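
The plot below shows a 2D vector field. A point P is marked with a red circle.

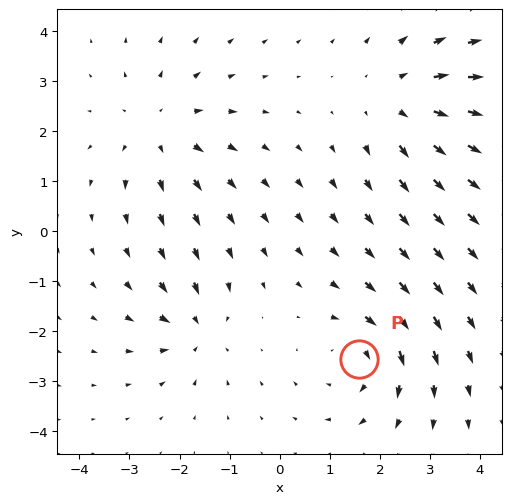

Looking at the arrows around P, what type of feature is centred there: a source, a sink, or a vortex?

vortex

At P (1.6, -2.6) the arrows circulate clockwise. Divergence ≈0, curl about -5 — near-zero divergence with nonzero curl is a vortex.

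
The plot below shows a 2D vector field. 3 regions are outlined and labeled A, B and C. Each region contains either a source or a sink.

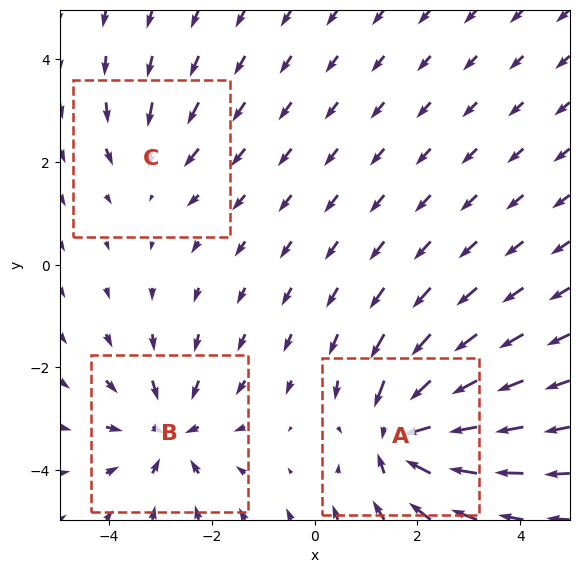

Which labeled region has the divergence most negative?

A

Divergence at each region's feature centre — A: about -5, B: about -4, C: about -2. Region A is most negative.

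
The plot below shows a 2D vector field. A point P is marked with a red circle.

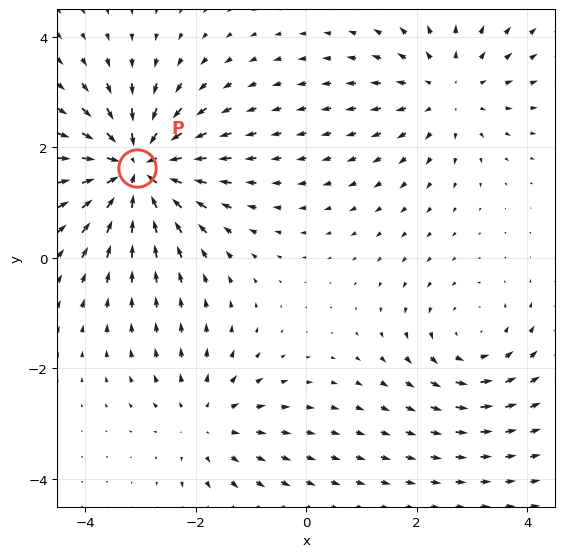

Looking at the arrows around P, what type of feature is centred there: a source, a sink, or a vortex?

sink

At P (-3.1, 1.6) the arrows converge inward. Divergence about -6, curl ≈0 — negative divergence with near-zero curl is a sink.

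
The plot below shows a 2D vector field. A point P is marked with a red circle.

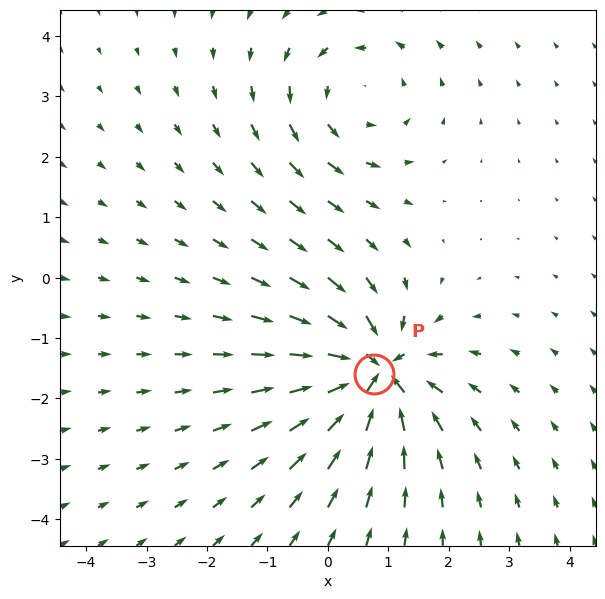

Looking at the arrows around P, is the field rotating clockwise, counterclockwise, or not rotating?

not rotating

Near P at (0.8, -1.6) the arrows show no circulation. The curl there is ≈0.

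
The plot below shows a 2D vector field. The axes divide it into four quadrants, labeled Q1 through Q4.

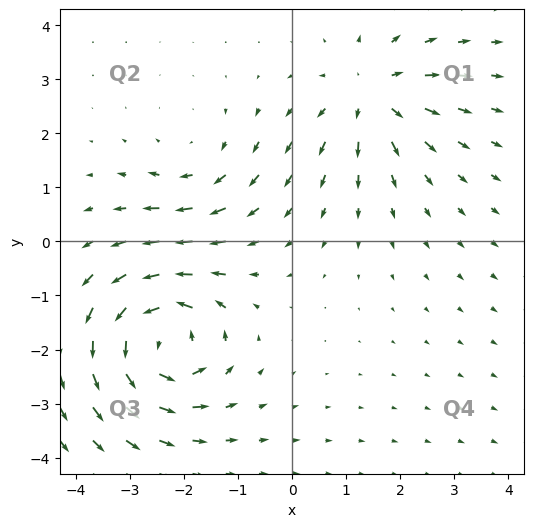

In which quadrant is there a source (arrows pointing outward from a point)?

Q1

The source sits at approximately (1.5, 2.7), which lies in quadrant Q1. The divergence there is about +4, positive as expected for a source.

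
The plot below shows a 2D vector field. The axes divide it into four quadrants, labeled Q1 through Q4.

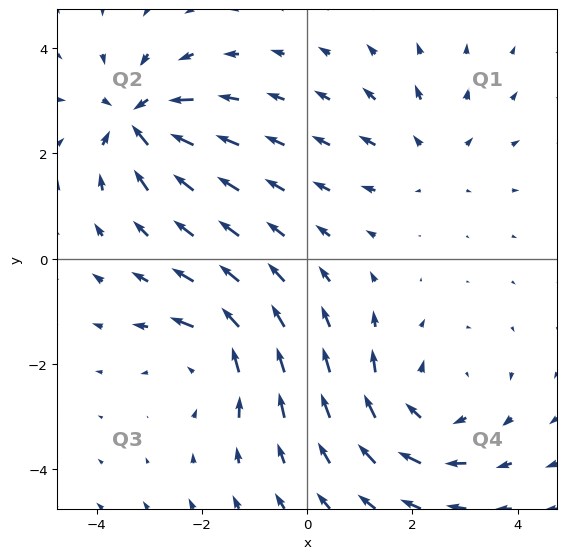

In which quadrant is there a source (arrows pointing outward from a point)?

The source sits at approximately (2.4, 2.0), which lies in quadrant Q1. The divergence there is about +3, positive as expected for a source.

Q1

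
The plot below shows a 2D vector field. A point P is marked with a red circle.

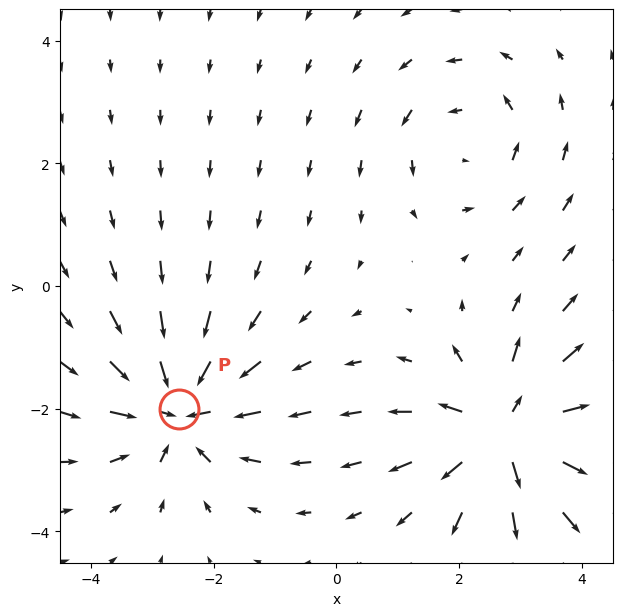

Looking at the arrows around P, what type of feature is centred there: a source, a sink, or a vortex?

sink

At P (-2.6, -2.0) the arrows converge inward. Divergence about -4, curl ≈0 — negative divergence with near-zero curl is a sink.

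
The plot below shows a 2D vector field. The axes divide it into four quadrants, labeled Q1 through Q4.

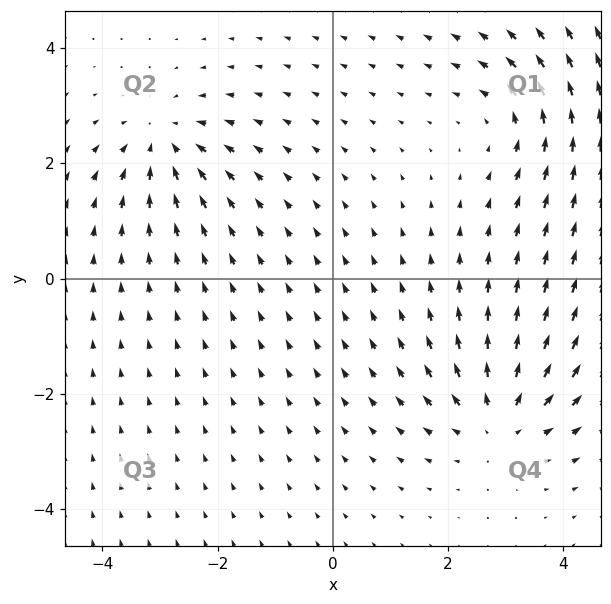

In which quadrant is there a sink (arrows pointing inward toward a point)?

Q2

The sink sits at approximately (-2.9, 2.4), which lies in quadrant Q2. The divergence there is about -3, negative as expected for a sink.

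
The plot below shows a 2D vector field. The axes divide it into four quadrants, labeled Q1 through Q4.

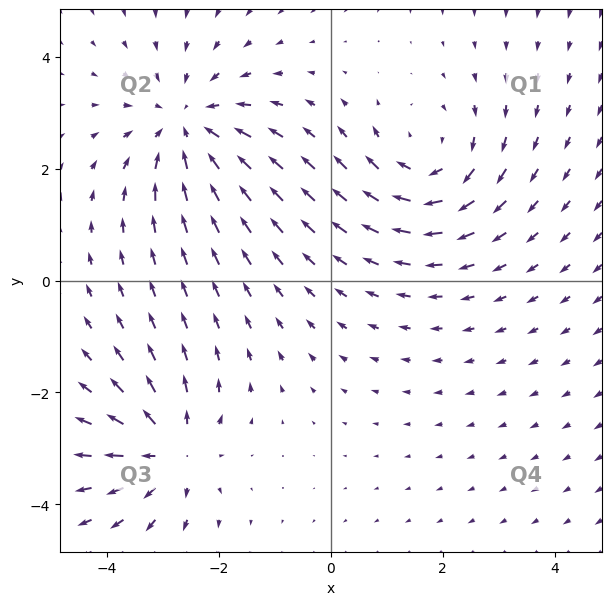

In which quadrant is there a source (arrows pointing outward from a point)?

Q3

The source sits at approximately (-2.9, -3.0), which lies in quadrant Q3. The divergence there is about +3, positive as expected for a source.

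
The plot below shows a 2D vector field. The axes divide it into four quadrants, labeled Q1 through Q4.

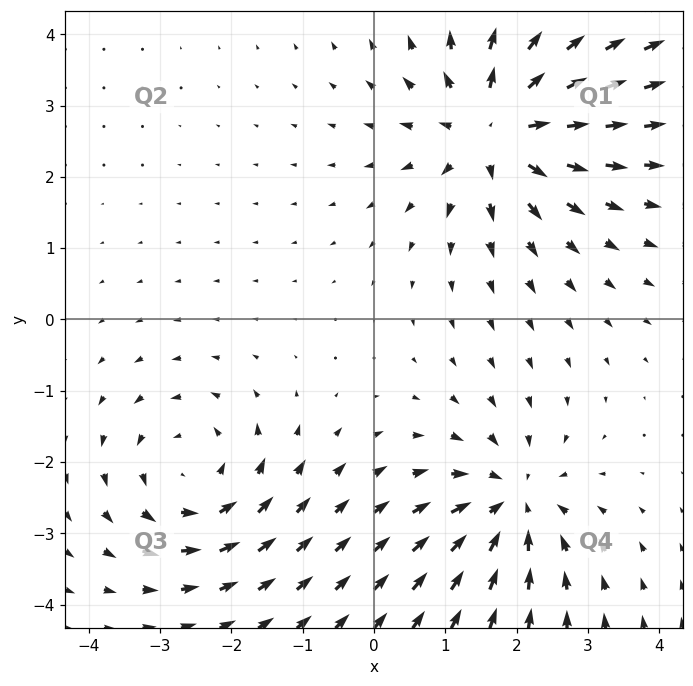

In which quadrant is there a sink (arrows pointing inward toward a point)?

The sink sits at approximately (1.9, -2.6), which lies in quadrant Q4. The divergence there is about -5, negative as expected for a sink.

Q4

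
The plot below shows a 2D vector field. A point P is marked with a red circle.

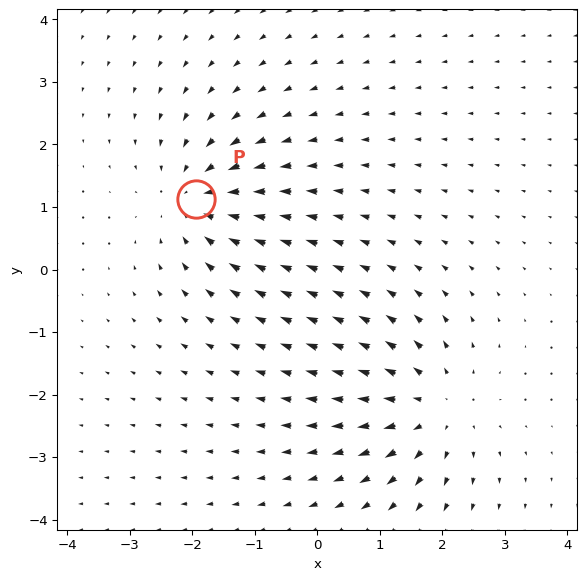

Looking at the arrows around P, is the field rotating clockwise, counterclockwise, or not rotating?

not rotating

Near P at (-1.9, 1.1) the arrows show no circulation. The curl there is ≈0.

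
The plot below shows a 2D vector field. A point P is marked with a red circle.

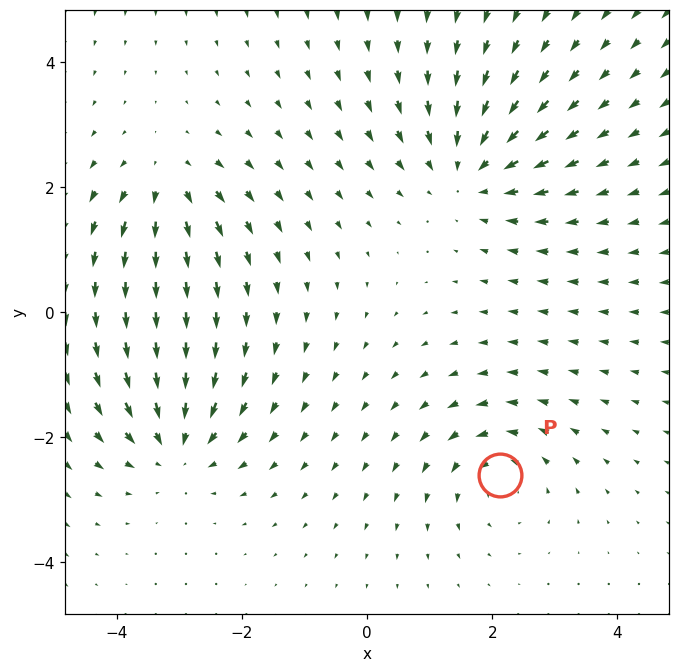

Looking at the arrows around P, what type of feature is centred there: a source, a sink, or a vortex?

vortex

At P (2.1, -2.6) the arrows circulate counterclockwise. Divergence ≈0, curl about +4 — near-zero divergence with nonzero curl is a vortex.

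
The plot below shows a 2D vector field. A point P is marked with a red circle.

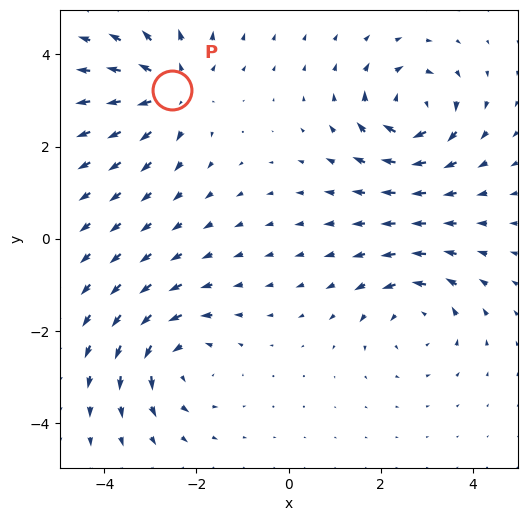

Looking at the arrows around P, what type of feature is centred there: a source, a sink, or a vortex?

source

At P (-2.5, 3.2) the arrows spread outward. Divergence about +5, curl ≈0 — positive divergence with near-zero curl is a source.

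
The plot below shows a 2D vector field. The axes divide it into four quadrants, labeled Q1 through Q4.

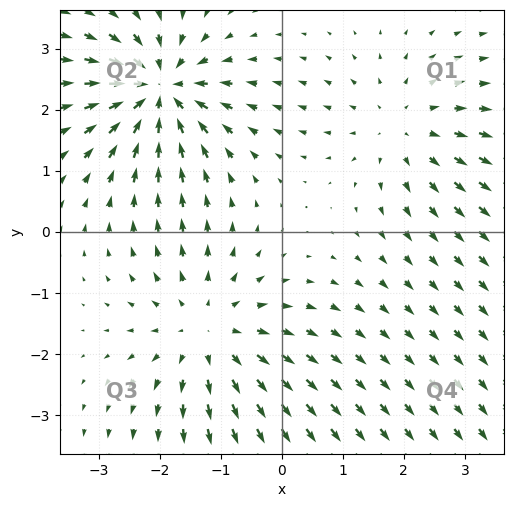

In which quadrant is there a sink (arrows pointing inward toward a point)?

The sink sits at approximately (-2.0, 2.3), which lies in quadrant Q2. The divergence there is about -6, negative as expected for a sink.

Q2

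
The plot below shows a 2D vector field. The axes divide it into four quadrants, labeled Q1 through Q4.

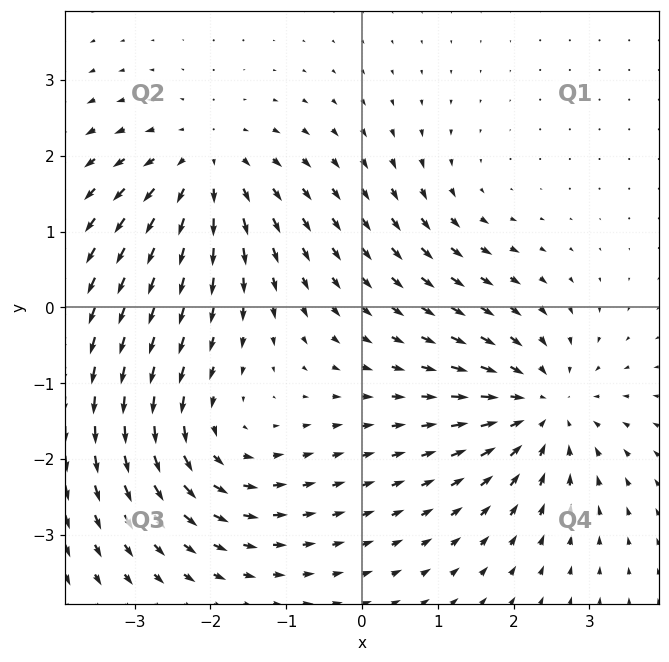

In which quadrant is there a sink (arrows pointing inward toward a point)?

Q4

The sink sits at approximately (2.4, -1.3), which lies in quadrant Q4. The divergence there is about -5, negative as expected for a sink.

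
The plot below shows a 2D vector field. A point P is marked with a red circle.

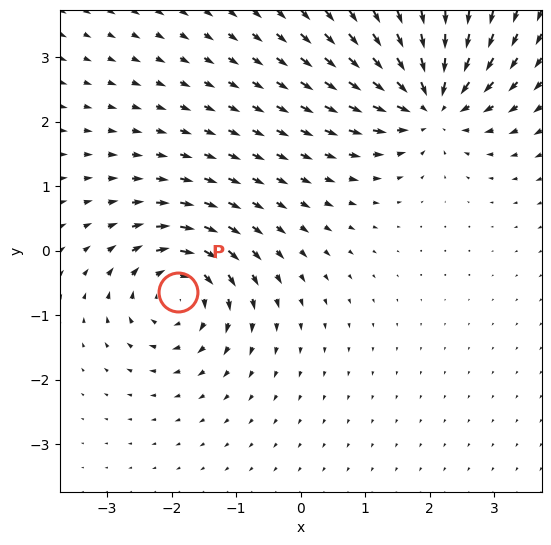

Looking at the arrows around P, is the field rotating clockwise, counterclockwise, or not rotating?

Near P at (-1.9, -0.6) the arrows circulate clockwise. The curl (z-component) there is about -6; negative curl means clockwise rotation.

clockwise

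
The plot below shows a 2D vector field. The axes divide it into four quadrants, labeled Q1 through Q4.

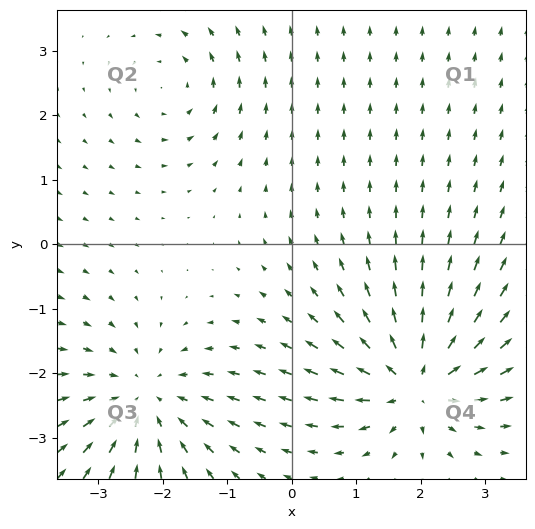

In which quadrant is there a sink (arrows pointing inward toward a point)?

The sink sits at approximately (-2.3, -2.4), which lies in quadrant Q3. The divergence there is about -4, negative as expected for a sink.

Q3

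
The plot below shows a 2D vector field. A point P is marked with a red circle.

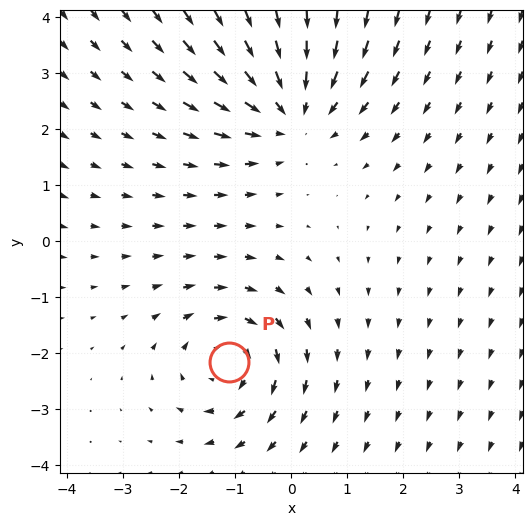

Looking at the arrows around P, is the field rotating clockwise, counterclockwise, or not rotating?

Near P at (-1.1, -2.2) the arrows circulate clockwise. The curl (z-component) there is about -3; negative curl means clockwise rotation.

clockwise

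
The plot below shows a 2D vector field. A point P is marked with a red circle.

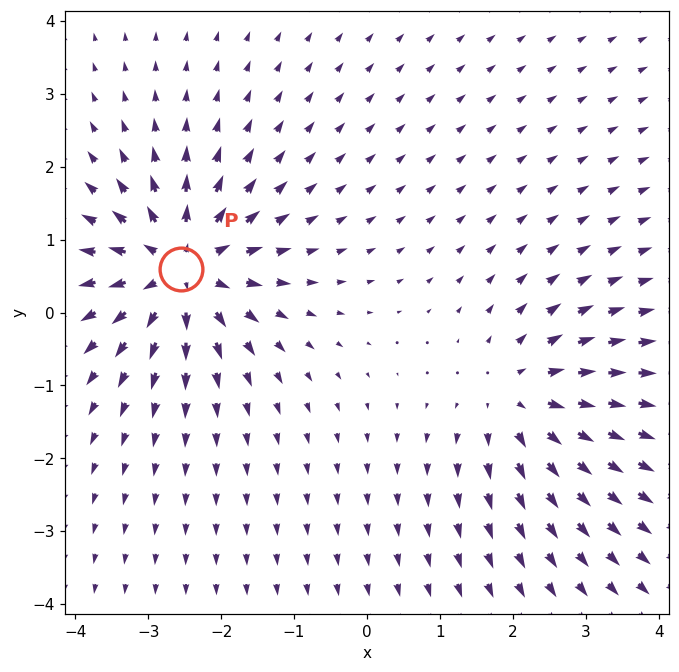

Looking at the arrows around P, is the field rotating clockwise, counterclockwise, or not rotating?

Near P at (-2.5, 0.6) the arrows show no circulation. The curl there is ≈0.

not rotating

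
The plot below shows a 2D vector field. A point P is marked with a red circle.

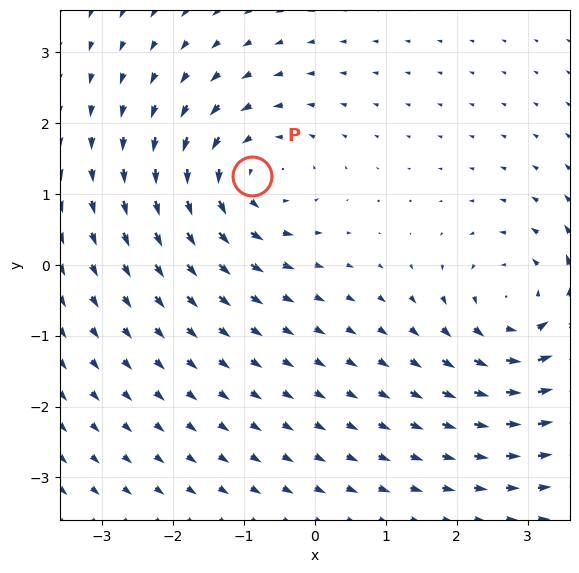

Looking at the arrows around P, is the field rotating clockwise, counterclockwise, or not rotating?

Near P at (-0.9, 1.2) the arrows circulate counterclockwise. The curl (z-component) there is about +5; positive curl means counterclockwise rotation.

counterclockwise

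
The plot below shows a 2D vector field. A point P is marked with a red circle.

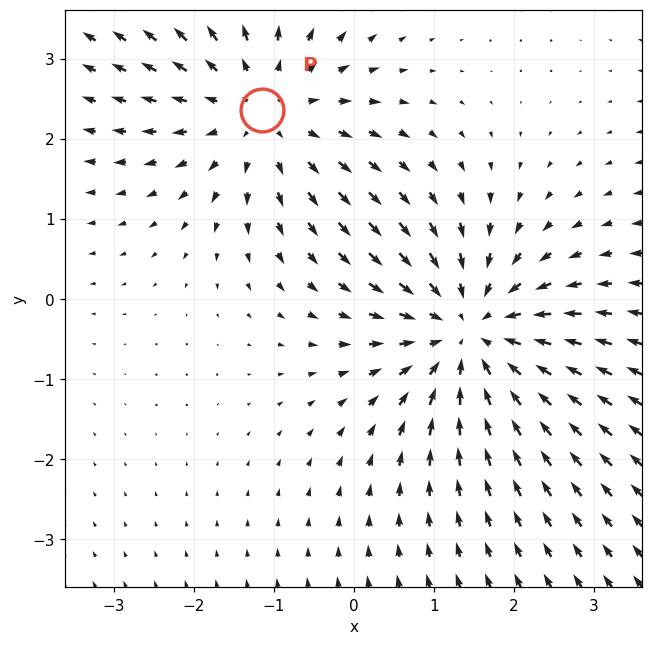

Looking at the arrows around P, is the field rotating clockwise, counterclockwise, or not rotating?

Near P at (-1.1, 2.4) the arrows show no circulation. The curl there is ≈0.

not rotating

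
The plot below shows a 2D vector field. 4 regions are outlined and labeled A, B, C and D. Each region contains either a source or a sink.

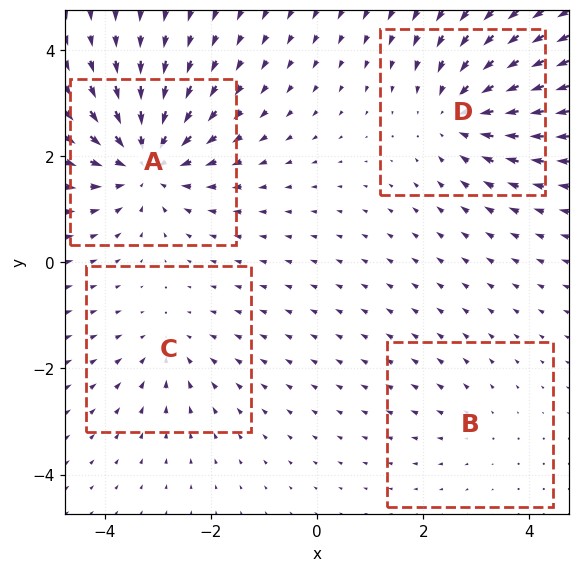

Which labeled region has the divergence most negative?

A

Divergence at each region's feature centre — A: about -6, B: about +2, C: about -3, D: about -5. Region A is most negative.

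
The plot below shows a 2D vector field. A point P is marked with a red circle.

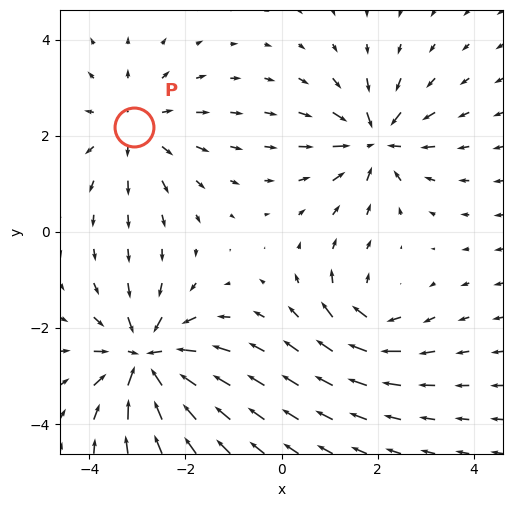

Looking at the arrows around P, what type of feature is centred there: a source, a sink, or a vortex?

At P (-3.1, 2.2) the arrows spread outward. Divergence about +3, curl ≈0 — positive divergence with near-zero curl is a source.

source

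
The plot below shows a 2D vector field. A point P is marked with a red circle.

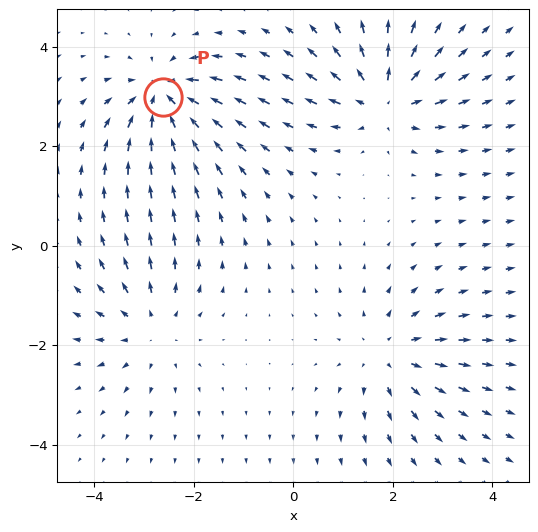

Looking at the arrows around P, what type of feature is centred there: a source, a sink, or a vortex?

sink

At P (-2.6, 3.0) the arrows converge inward. Divergence about -7, curl ≈0 — negative divergence with near-zero curl is a sink.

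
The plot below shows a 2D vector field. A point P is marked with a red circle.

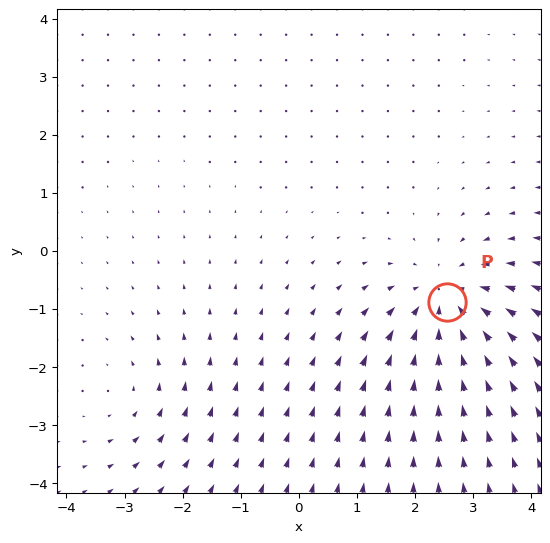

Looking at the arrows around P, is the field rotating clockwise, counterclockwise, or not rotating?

not rotating

Near P at (2.5, -0.9) the arrows show no circulation. The curl there is ≈0.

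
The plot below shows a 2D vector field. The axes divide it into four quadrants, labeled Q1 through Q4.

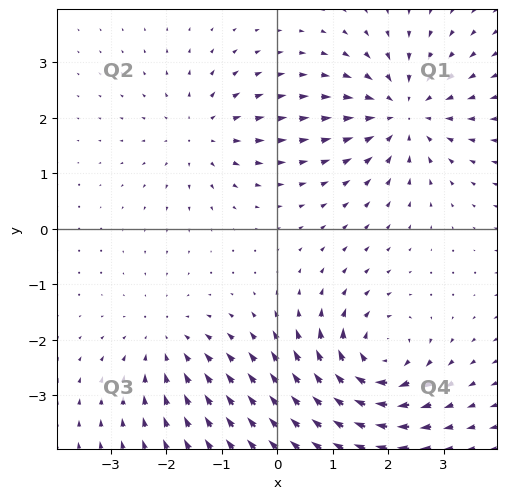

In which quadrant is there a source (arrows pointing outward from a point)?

Q2

The source sits at approximately (-1.4, 1.7), which lies in quadrant Q2. The divergence there is about +3, positive as expected for a source.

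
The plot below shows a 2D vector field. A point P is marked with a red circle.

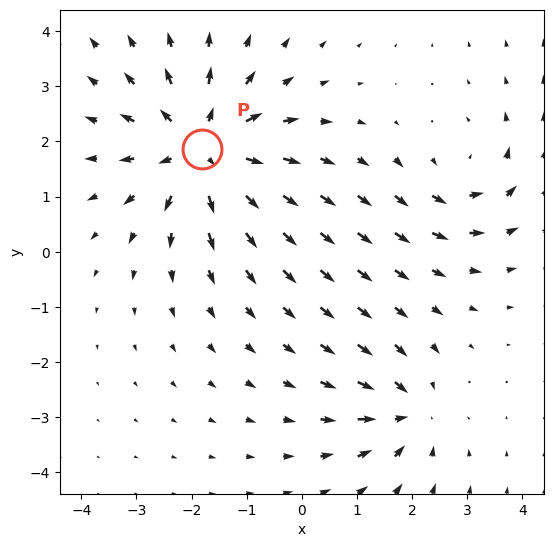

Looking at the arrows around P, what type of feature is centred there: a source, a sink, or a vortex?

At P (-1.8, 1.9) the arrows spread outward. Divergence about +5, curl ≈0 — positive divergence with near-zero curl is a source.

source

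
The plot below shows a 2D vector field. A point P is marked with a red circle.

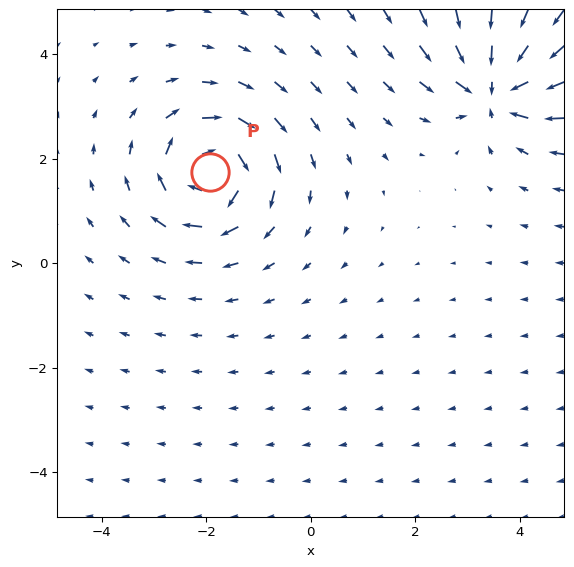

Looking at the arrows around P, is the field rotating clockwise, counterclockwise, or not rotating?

clockwise

Near P at (-1.9, 1.7) the arrows circulate clockwise. The curl (z-component) there is about -7; negative curl means clockwise rotation.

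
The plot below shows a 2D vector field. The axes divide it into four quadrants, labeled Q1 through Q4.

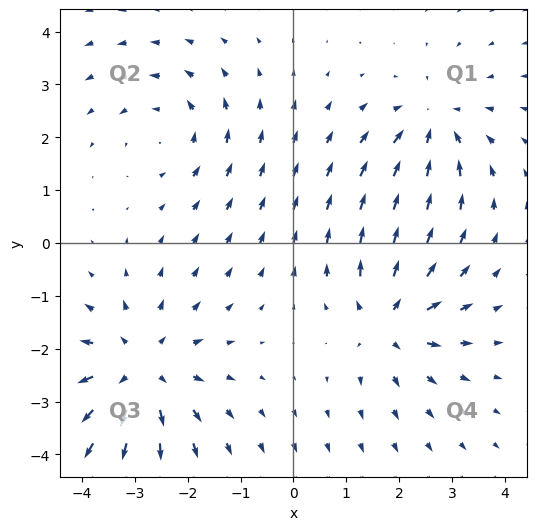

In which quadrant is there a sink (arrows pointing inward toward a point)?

The sink sits at approximately (2.7, 2.2), which lies in quadrant Q1. The divergence there is about -4, negative as expected for a sink.

Q1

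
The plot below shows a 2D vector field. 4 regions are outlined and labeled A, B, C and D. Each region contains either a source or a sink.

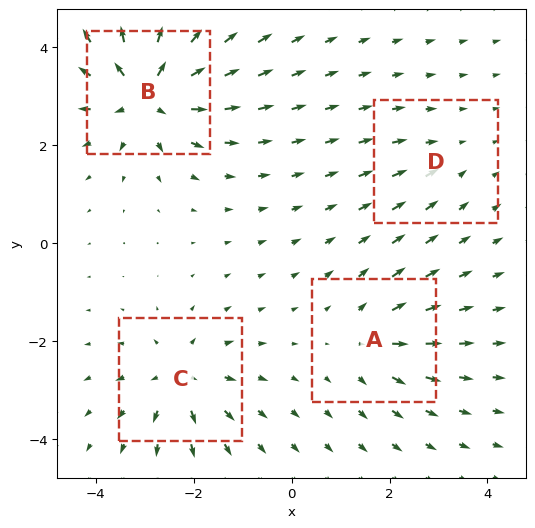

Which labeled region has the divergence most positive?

B

Divergence at each region's feature centre — A: about +4, B: about +8, C: about +5, D: about -2. Region B is most positive.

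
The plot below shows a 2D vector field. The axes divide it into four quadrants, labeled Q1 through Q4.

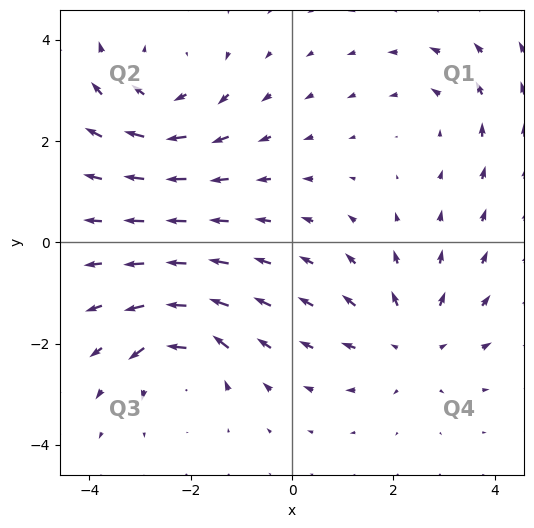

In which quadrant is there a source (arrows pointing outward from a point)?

The source sits at approximately (2.3, -2.0), which lies in quadrant Q4. The divergence there is about +4, positive as expected for a source.

Q4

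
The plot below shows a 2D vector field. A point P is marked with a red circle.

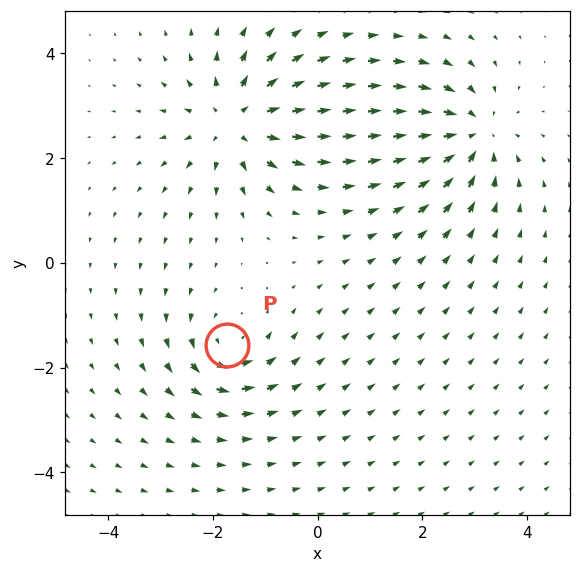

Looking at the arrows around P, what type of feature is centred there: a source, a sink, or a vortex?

vortex

At P (-1.7, -1.6) the arrows circulate counterclockwise. Divergence ≈0, curl about +5 — near-zero divergence with nonzero curl is a vortex.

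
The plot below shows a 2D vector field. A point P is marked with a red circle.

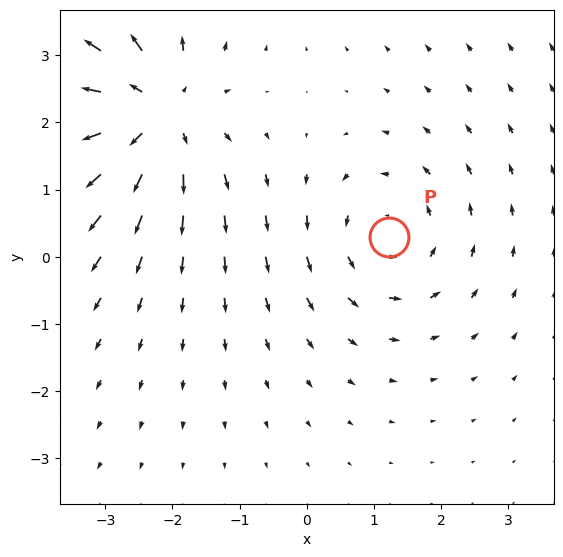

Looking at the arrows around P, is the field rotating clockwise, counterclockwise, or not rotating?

counterclockwise

Near P at (1.2, 0.3) the arrows circulate counterclockwise. The curl (z-component) there is about +3; positive curl means counterclockwise rotation.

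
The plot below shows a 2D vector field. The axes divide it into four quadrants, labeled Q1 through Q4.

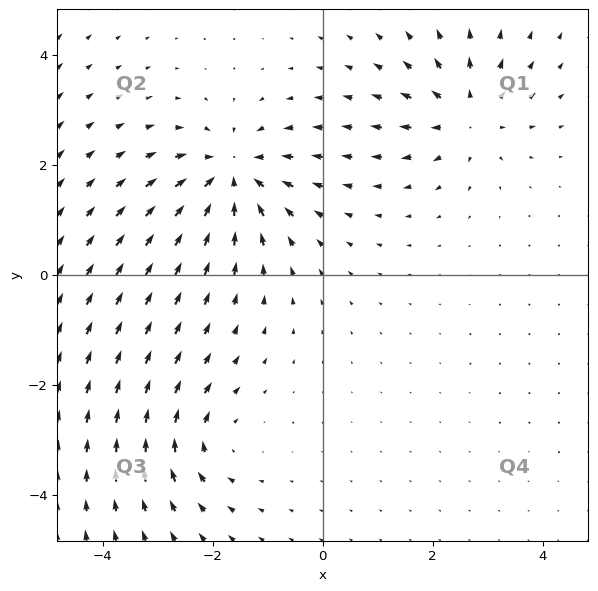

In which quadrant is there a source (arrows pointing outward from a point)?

Q1

The source sits at approximately (2.6, 2.9), which lies in quadrant Q1. The divergence there is about +4, positive as expected for a source.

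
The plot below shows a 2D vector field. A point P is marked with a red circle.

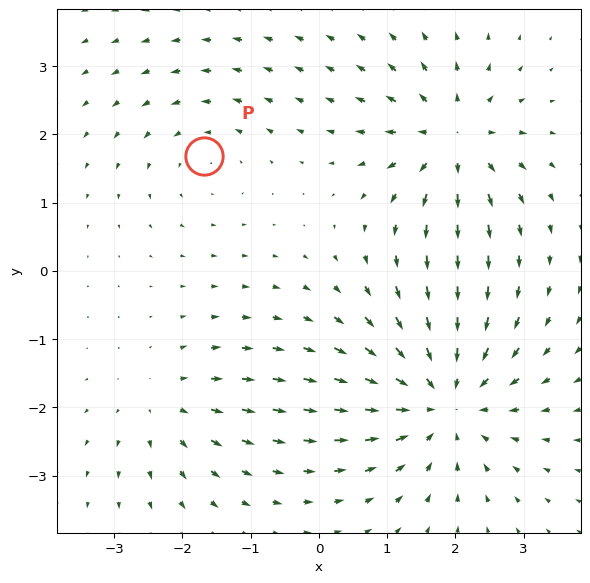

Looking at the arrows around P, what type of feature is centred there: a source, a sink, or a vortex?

vortex

At P (-1.7, 1.7) the arrows circulate counterclockwise. Divergence ≈0, curl about +2 — near-zero divergence with nonzero curl is a vortex.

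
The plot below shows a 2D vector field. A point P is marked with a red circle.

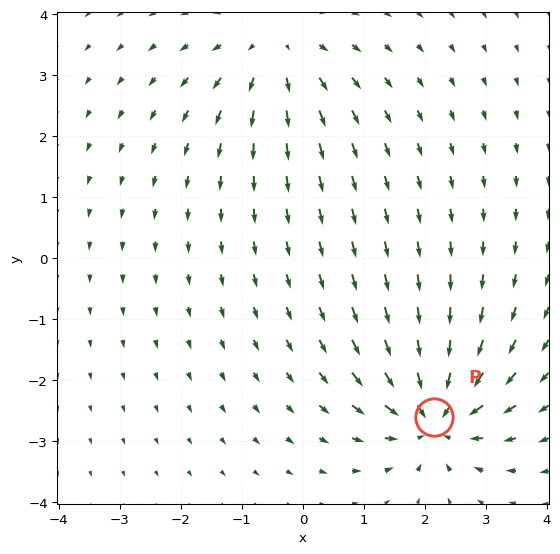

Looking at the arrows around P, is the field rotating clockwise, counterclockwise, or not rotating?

not rotating

Near P at (2.1, -2.6) the arrows show no circulation. The curl there is ≈0.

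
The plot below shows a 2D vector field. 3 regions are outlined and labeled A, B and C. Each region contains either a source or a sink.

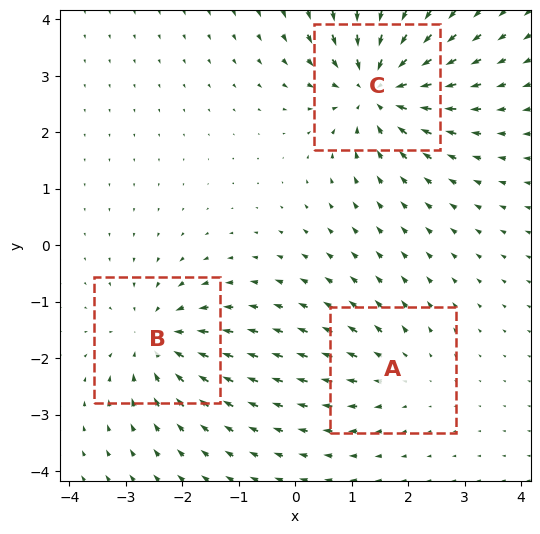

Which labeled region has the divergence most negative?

Divergence at each region's feature centre — A: about +2, B: about -4, C: about -5. Region C is most negative.

C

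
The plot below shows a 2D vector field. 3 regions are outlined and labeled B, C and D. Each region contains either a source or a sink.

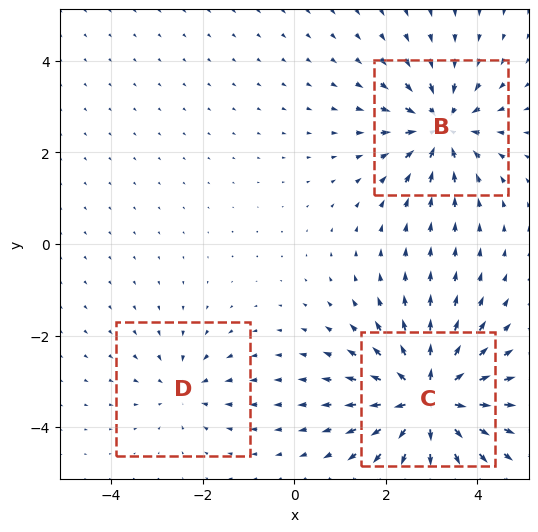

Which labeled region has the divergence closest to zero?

D

Divergence at each region's feature centre — B: about -4, C: about +6, D: about -2. Region D is closest to zero.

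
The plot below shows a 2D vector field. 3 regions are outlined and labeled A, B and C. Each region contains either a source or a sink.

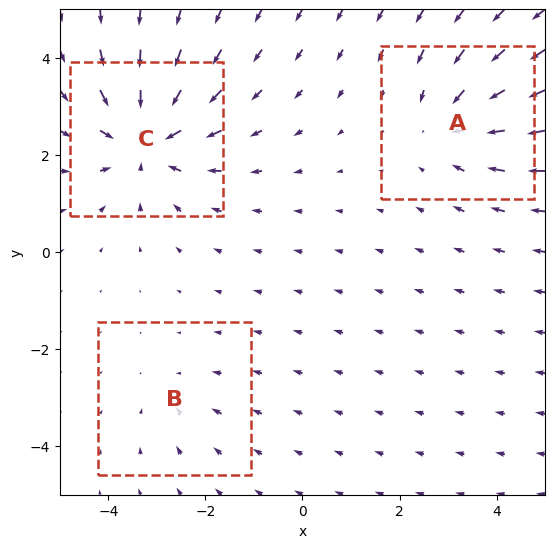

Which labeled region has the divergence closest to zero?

Divergence at each region's feature centre — A: about -3, B: about -2, C: about -5. Region B is closest to zero.

B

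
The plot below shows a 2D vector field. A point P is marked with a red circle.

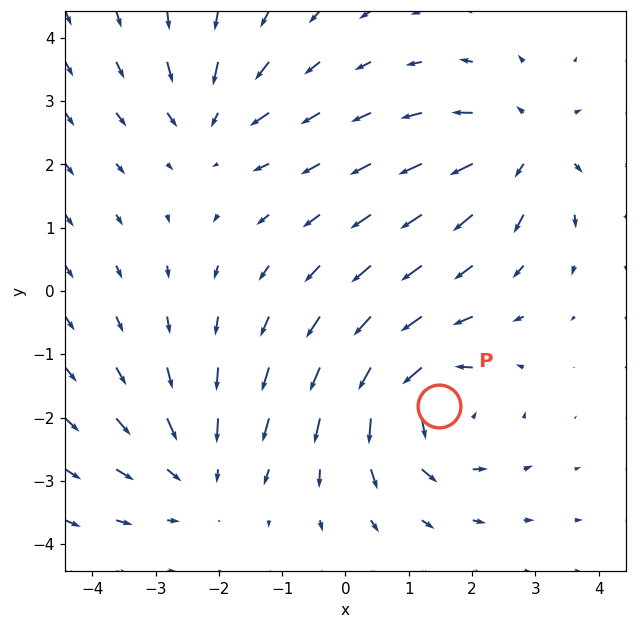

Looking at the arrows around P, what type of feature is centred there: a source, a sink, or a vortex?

vortex

At P (1.5, -1.8) the arrows circulate counterclockwise. Divergence ≈0, curl about +5 — near-zero divergence with nonzero curl is a vortex.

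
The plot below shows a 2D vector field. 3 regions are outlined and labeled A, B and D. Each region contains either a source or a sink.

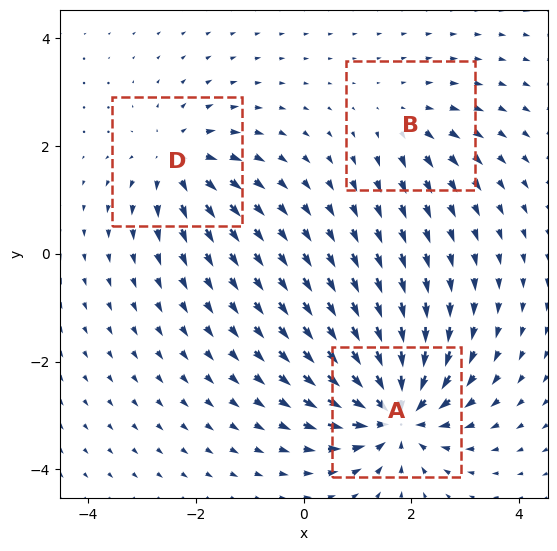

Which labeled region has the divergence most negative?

A

Divergence at each region's feature centre — A: about -7, B: about +2, D: about +4. Region A is most negative.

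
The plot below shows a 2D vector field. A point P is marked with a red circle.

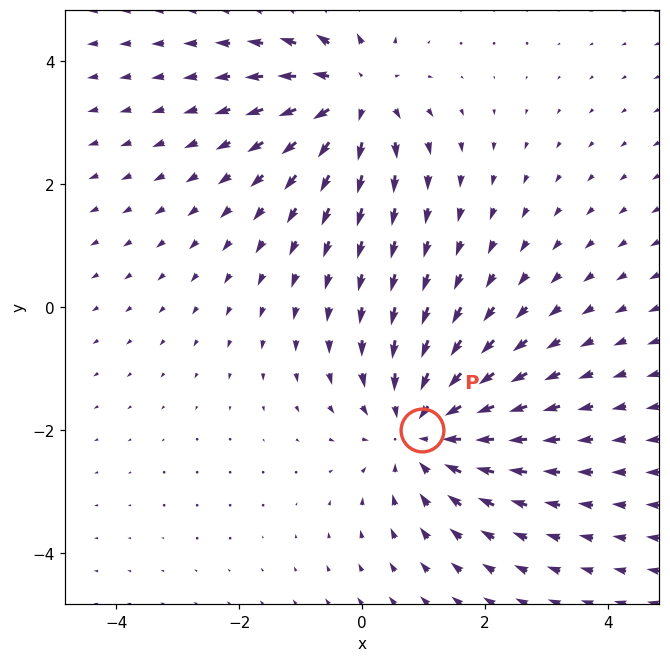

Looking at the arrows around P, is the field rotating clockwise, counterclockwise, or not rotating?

Near P at (1.0, -2.0) the arrows show no circulation. The curl there is ≈0.

not rotating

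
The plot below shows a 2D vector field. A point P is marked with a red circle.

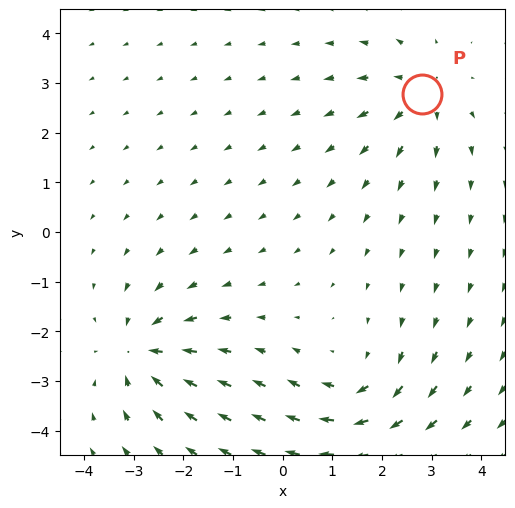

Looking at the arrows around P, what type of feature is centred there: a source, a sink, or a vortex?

At P (2.8, 2.8) the arrows spread outward. Divergence about +4, curl ≈0 — positive divergence with near-zero curl is a source.

source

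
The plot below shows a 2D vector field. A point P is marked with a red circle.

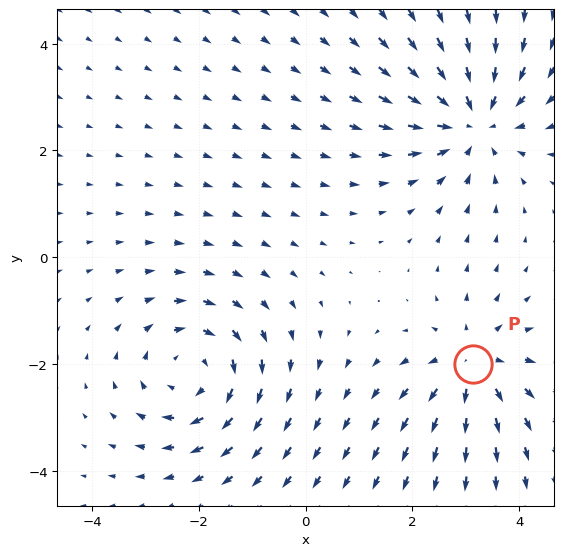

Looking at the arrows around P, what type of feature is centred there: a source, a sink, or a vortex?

At P (3.1, -2.0) the arrows spread outward. Divergence about +4, curl ≈0 — positive divergence with near-zero curl is a source.

source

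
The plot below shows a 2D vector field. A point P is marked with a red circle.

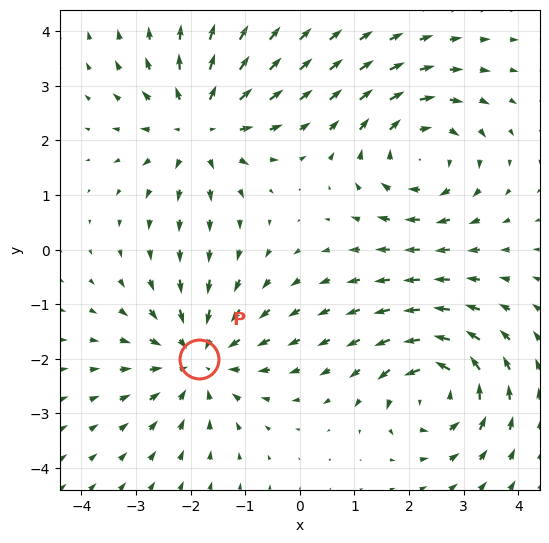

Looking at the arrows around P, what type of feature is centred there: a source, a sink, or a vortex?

sink

At P (-1.9, -2.0) the arrows converge inward. Divergence about -4, curl ≈0 — negative divergence with near-zero curl is a sink.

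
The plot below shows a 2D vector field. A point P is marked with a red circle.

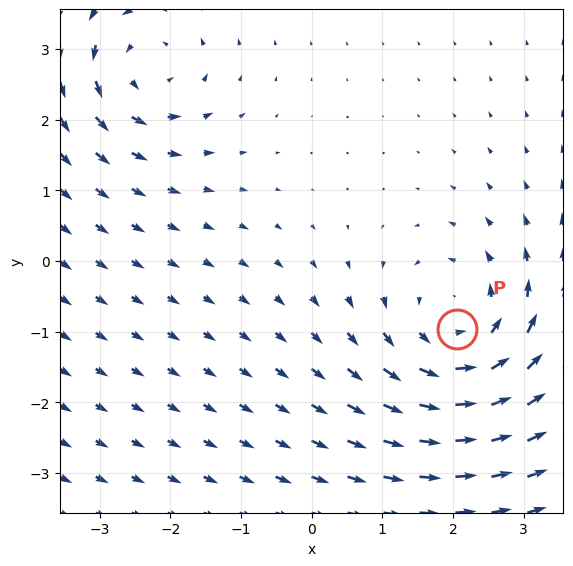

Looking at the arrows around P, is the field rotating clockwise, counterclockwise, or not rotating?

Near P at (2.1, -1.0) the arrows circulate counterclockwise. The curl (z-component) there is about +4; positive curl means counterclockwise rotation.

counterclockwise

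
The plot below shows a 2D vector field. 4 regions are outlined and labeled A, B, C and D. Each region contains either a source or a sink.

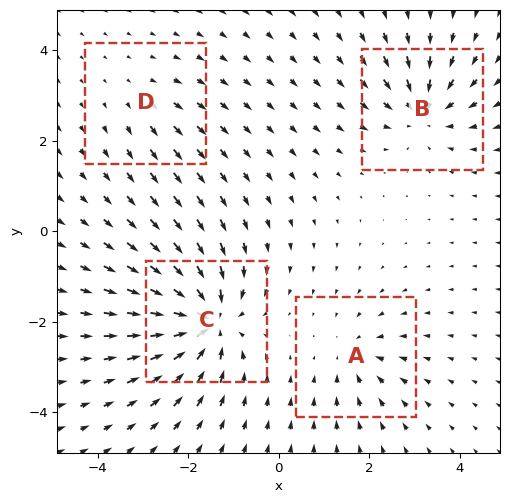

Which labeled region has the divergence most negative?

C

Divergence at each region's feature centre — A: about -4, B: about -5, C: about -8, D: about +2. Region C is most negative.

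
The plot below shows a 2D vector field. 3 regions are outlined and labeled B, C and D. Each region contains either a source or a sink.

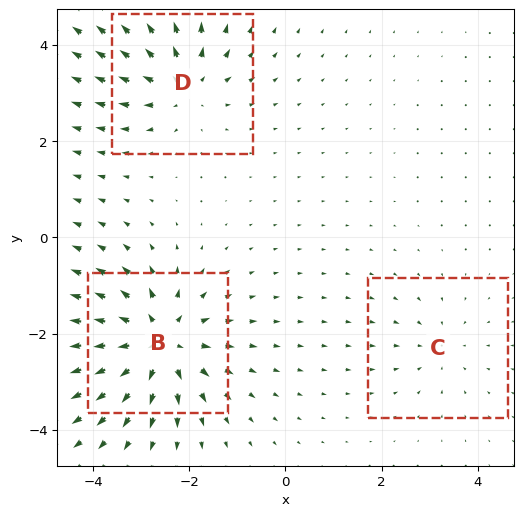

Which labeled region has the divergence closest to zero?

Divergence at each region's feature centre — B: about +5, C: about -2, D: about +4. Region C is closest to zero.

C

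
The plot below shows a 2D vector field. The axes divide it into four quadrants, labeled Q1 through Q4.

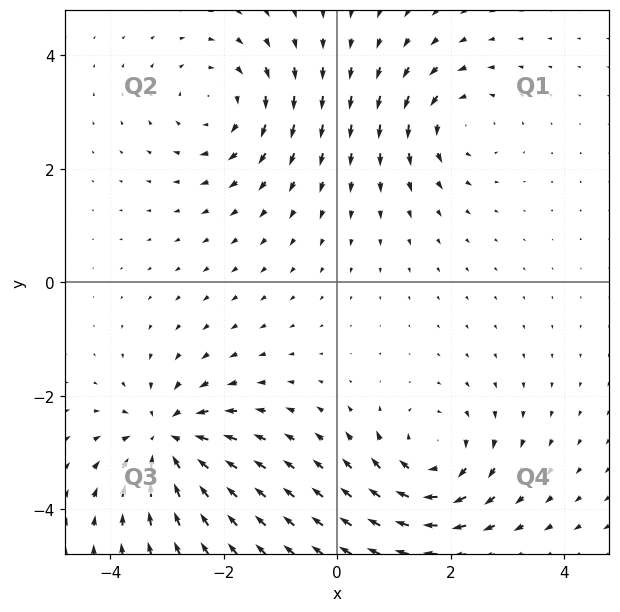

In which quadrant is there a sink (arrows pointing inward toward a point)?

The sink sits at approximately (-3.0, -2.8), which lies in quadrant Q3. The divergence there is about -6, negative as expected for a sink.

Q3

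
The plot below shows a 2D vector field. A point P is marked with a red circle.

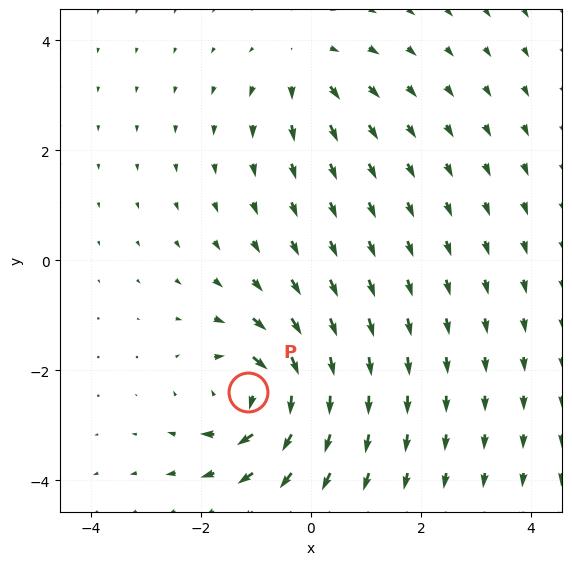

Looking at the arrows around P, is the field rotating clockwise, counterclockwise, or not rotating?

Near P at (-1.1, -2.4) the arrows circulate clockwise. The curl (z-component) there is about -7; negative curl means clockwise rotation.

clockwise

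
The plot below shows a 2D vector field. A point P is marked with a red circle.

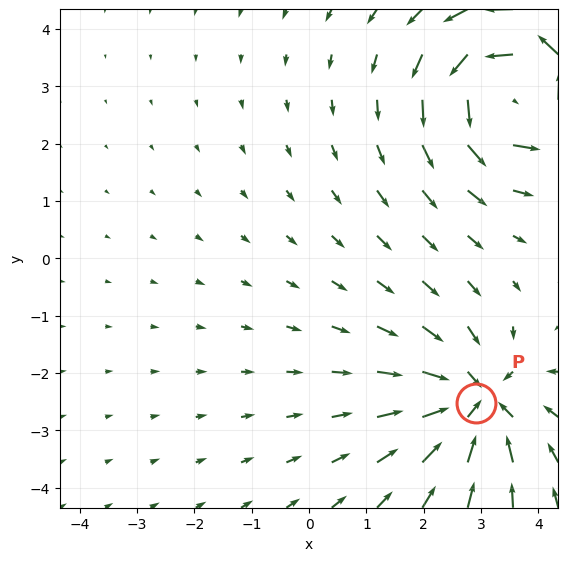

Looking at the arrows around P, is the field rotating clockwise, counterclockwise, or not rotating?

Near P at (2.9, -2.5) the arrows show no circulation. The curl there is ≈0.

not rotating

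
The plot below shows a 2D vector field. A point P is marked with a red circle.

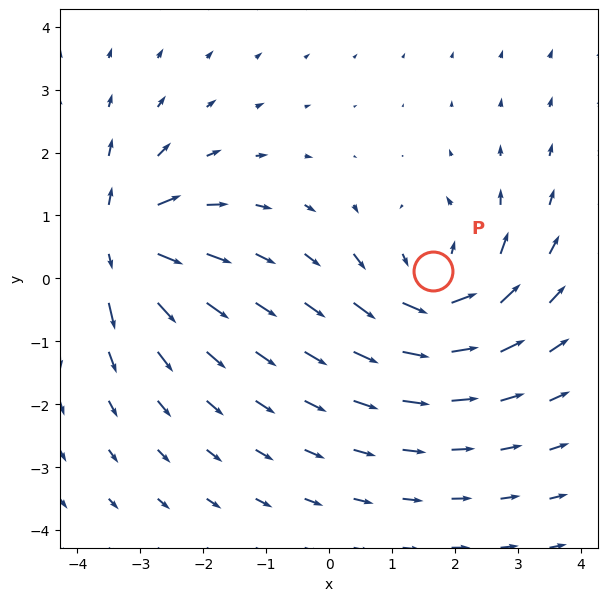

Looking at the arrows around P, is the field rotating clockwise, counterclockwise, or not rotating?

Near P at (1.7, 0.1) the arrows circulate counterclockwise. The curl (z-component) there is about +5; positive curl means counterclockwise rotation.

counterclockwise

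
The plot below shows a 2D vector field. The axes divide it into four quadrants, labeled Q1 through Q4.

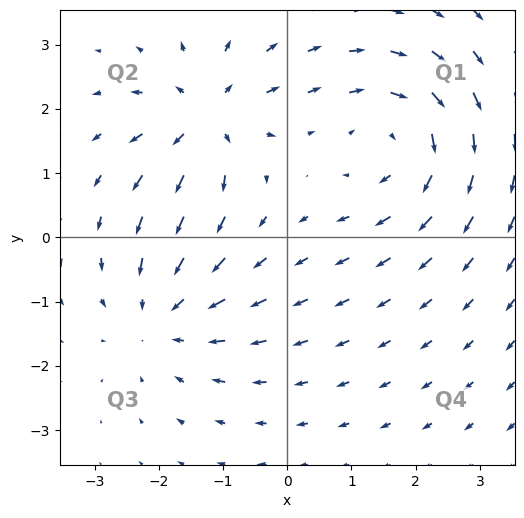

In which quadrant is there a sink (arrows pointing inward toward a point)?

Q3

The sink sits at approximately (-1.9, -1.2), which lies in quadrant Q3. The divergence there is about -4, negative as expected for a sink.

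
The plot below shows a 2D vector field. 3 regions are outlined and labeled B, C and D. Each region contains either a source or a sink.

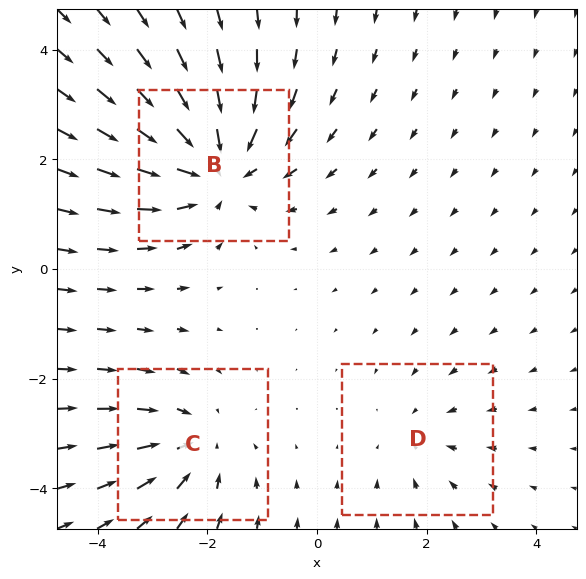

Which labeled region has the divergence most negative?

B

Divergence at each region's feature centre — B: about -5, C: about -3, D: about -2. Region B is most negative.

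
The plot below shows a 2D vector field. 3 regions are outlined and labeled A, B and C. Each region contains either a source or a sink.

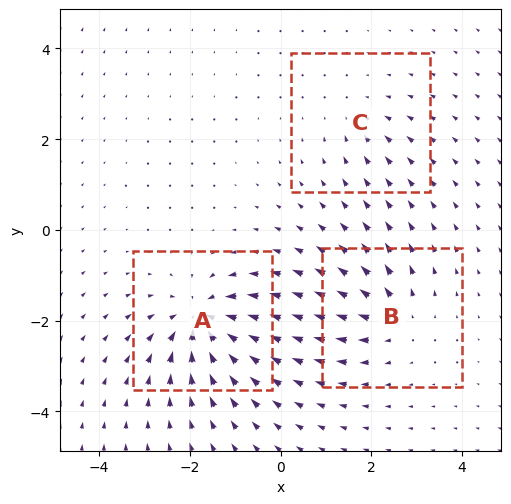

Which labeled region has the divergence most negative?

Divergence at each region's feature centre — A: about -6, B: about +4, C: about -2. Region A is most negative.

A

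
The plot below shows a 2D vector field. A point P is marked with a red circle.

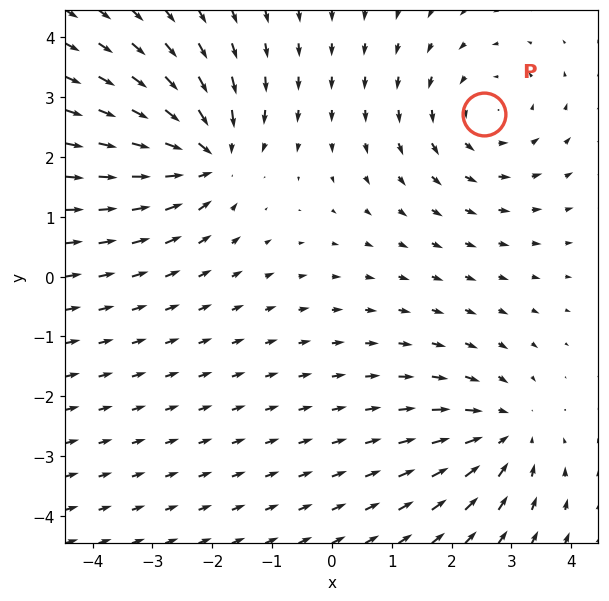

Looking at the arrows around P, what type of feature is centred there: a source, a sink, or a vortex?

At P (2.5, 2.7) the arrows circulate counterclockwise. Divergence ≈0, curl about +3 — near-zero divergence with nonzero curl is a vortex.

vortex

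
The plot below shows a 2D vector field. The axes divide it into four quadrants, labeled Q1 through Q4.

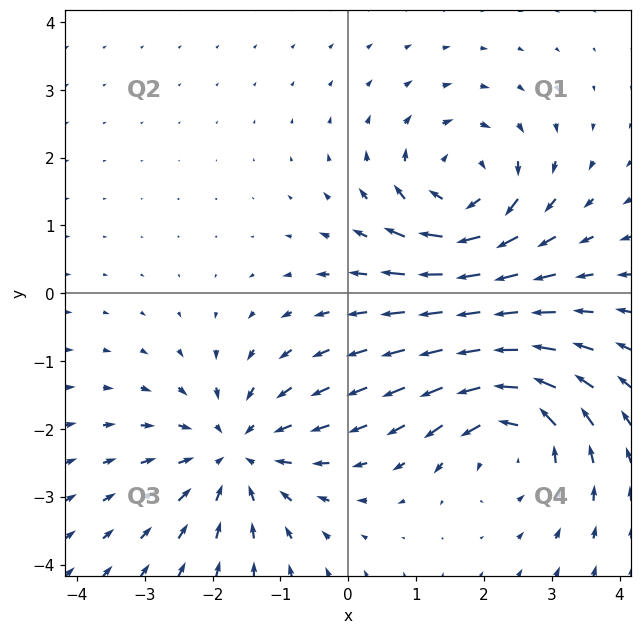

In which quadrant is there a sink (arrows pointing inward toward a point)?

The sink sits at approximately (-1.6, -2.4), which lies in quadrant Q3. The divergence there is about -3, negative as expected for a sink.

Q3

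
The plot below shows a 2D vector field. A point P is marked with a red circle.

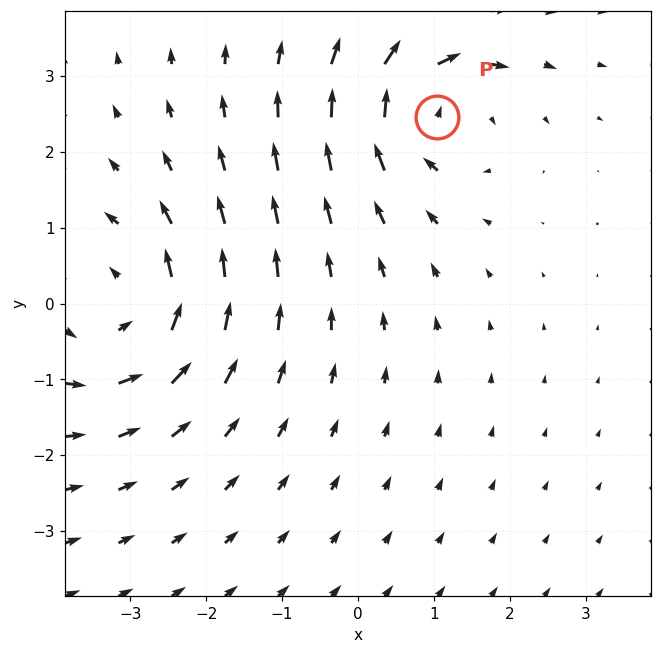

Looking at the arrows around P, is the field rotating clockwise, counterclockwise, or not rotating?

clockwise

Near P at (1.0, 2.5) the arrows circulate clockwise. The curl (z-component) there is about -5; negative curl means clockwise rotation.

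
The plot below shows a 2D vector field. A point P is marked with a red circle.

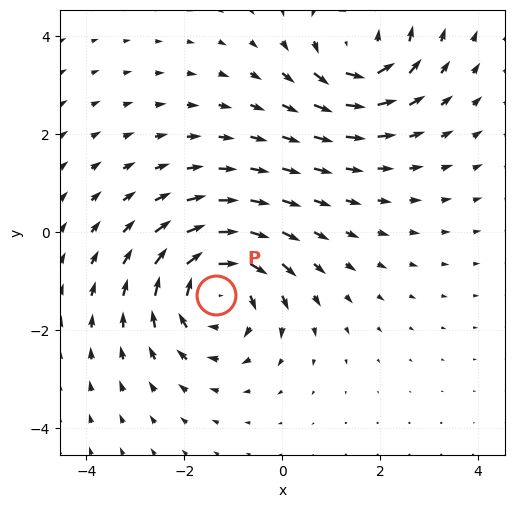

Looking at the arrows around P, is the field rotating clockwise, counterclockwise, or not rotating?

clockwise

Near P at (-1.4, -1.3) the arrows circulate clockwise. The curl (z-component) there is about -4; negative curl means clockwise rotation.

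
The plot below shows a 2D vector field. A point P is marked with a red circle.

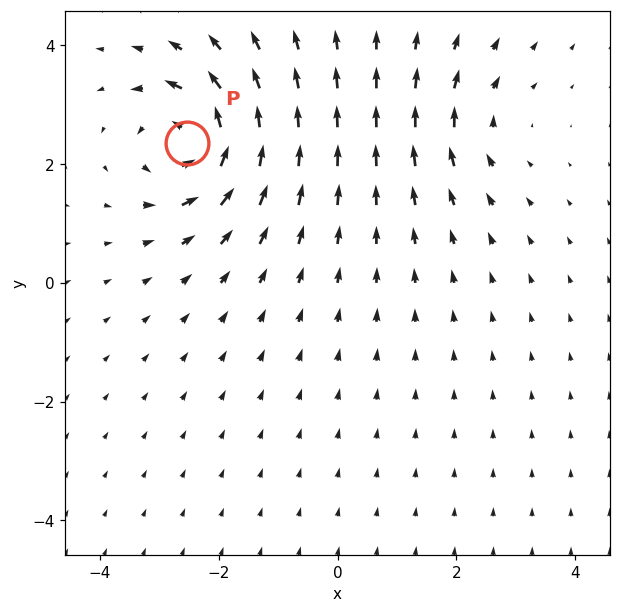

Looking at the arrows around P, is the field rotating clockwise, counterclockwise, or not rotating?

counterclockwise

Near P at (-2.5, 2.4) the arrows circulate counterclockwise. The curl (z-component) there is about +6; positive curl means counterclockwise rotation.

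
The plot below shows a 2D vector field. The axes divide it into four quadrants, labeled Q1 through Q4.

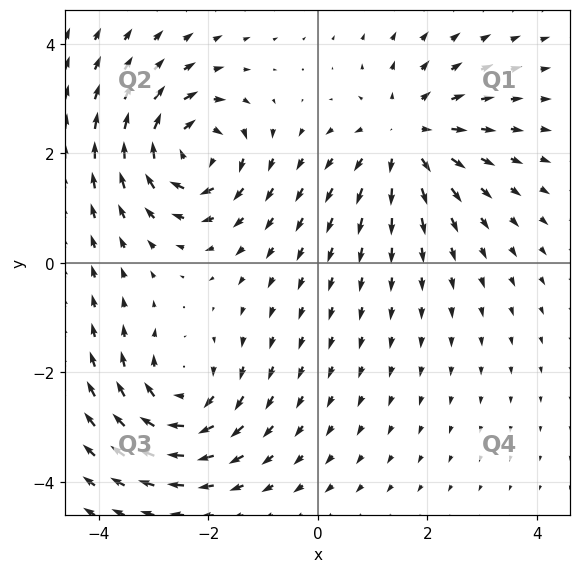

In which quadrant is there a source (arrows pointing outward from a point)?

Q1

The source sits at approximately (1.6, 2.3), which lies in quadrant Q1. The divergence there is about +3, positive as expected for a source.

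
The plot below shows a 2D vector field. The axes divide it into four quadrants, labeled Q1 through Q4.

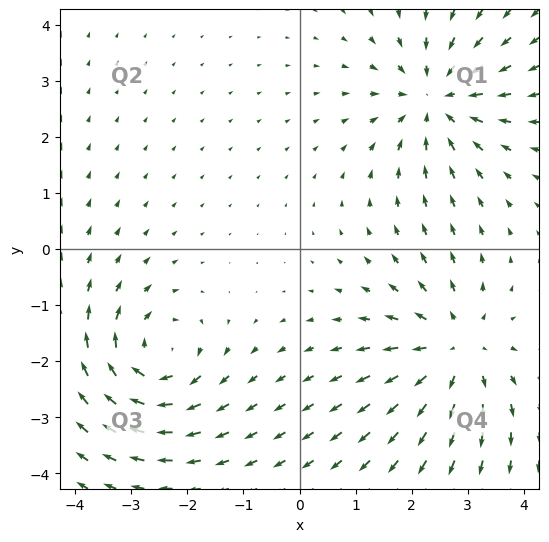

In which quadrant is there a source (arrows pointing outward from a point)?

Q4

The source sits at approximately (2.8, -1.8), which lies in quadrant Q4. The divergence there is about +3, positive as expected for a source.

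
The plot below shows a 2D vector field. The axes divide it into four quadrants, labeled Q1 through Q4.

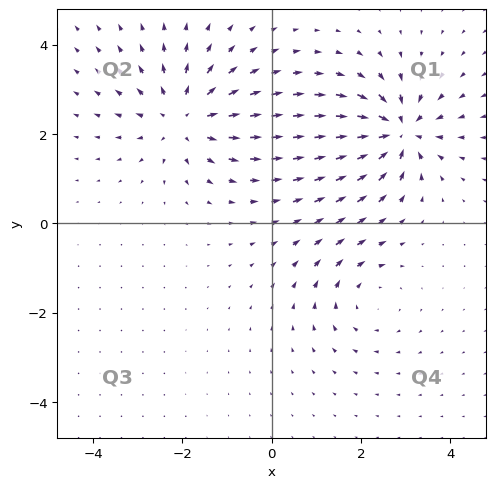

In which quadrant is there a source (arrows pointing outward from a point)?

Q2

The source sits at approximately (-2.0, 2.4), which lies in quadrant Q2. The divergence there is about +5, positive as expected for a source.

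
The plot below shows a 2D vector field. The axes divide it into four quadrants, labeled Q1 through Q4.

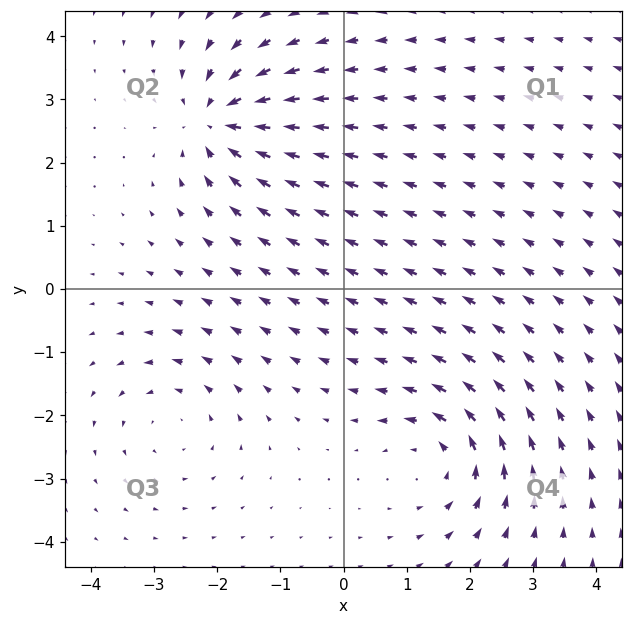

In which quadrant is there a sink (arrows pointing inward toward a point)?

Q2

The sink sits at approximately (-2.0, 2.7), which lies in quadrant Q2. The divergence there is about -7, negative as expected for a sink.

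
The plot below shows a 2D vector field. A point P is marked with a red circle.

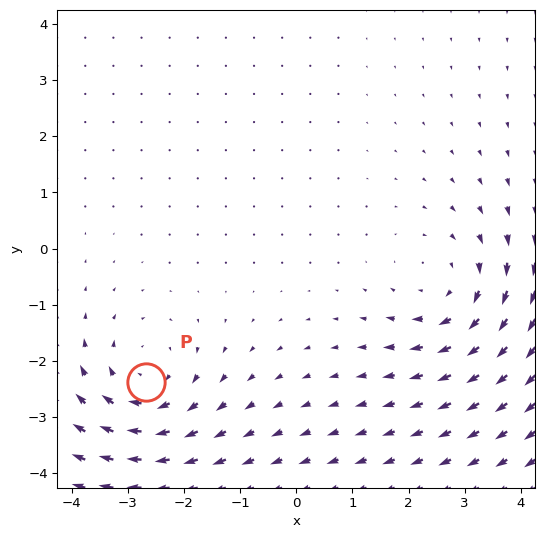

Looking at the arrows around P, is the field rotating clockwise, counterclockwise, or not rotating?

Near P at (-2.7, -2.4) the arrows circulate clockwise. The curl (z-component) there is about -3; negative curl means clockwise rotation.

clockwise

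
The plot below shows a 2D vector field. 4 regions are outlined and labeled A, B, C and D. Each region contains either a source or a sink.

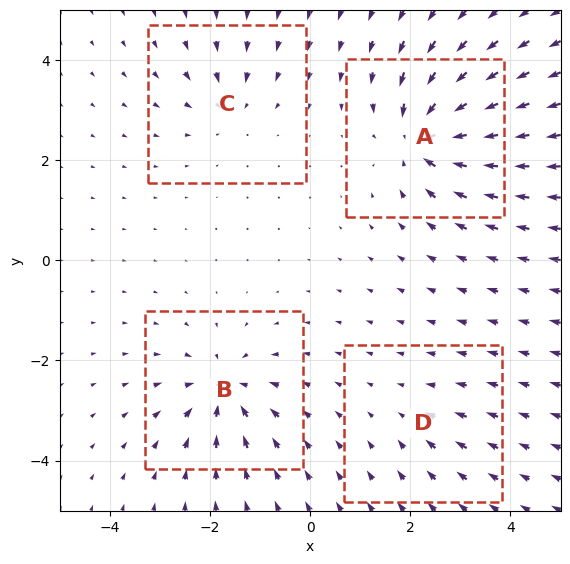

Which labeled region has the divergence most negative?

Divergence at each region's feature centre — A: about -8, B: about -6, C: about -4, D: about -2. Region A is most negative.

A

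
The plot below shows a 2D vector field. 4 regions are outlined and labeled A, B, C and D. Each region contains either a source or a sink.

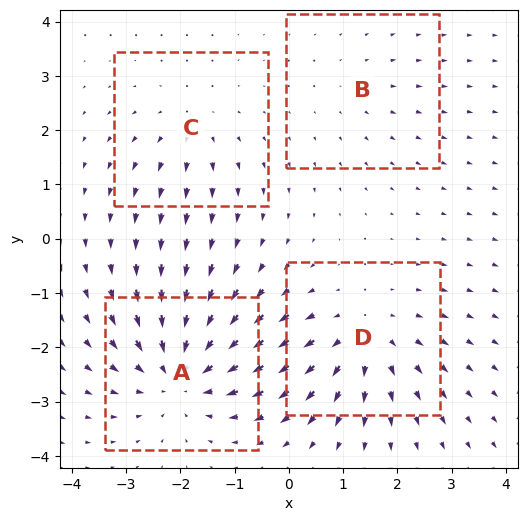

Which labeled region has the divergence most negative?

Divergence at each region's feature centre — A: about -6, B: about +2, C: about +3, D: about +5. Region A is most negative.

A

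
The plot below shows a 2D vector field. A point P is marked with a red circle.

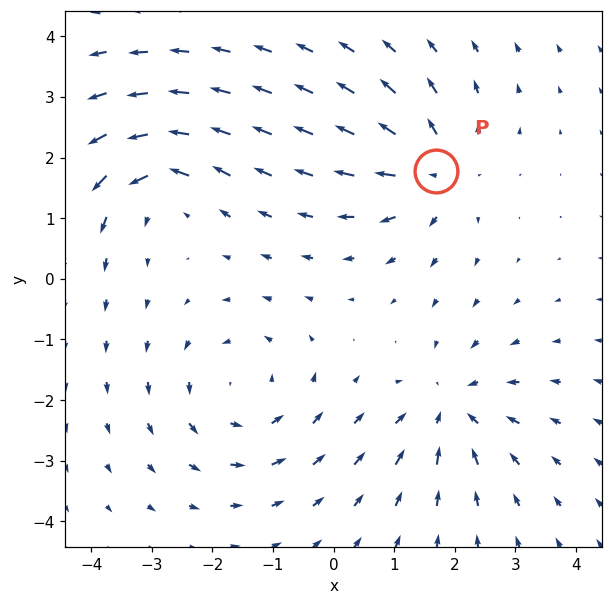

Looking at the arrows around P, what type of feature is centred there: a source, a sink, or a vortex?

source

At P (1.7, 1.8) the arrows spread outward. Divergence about +5, curl ≈0 — positive divergence with near-zero curl is a source.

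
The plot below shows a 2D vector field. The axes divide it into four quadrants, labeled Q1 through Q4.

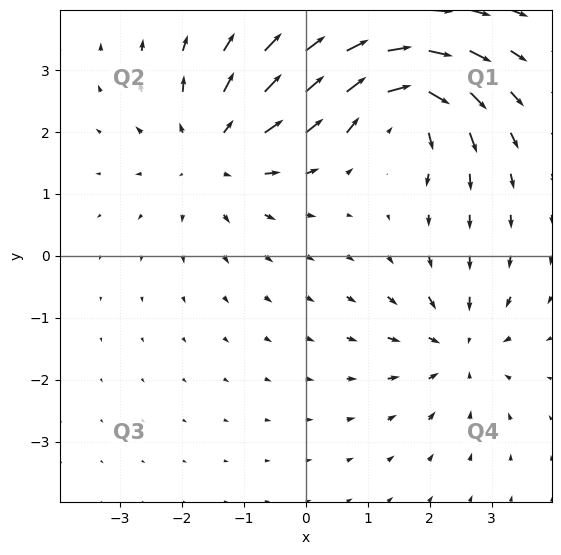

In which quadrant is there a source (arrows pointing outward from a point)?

Q2

The source sits at approximately (-1.5, 1.7), which lies in quadrant Q2. The divergence there is about +3, positive as expected for a source.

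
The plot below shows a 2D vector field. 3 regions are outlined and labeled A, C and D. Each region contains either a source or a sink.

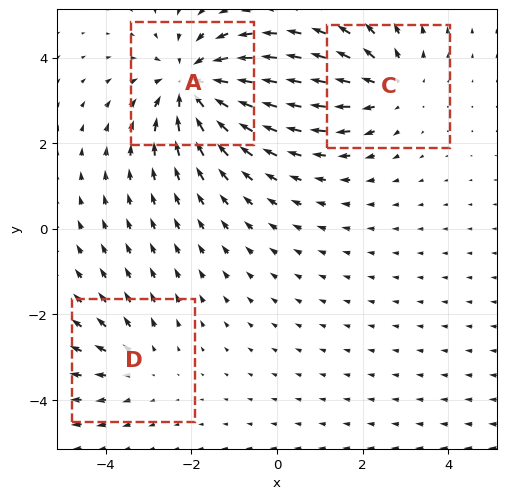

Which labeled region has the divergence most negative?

A

Divergence at each region's feature centre — A: about -4, C: about +3, D: about +2. Region A is most negative.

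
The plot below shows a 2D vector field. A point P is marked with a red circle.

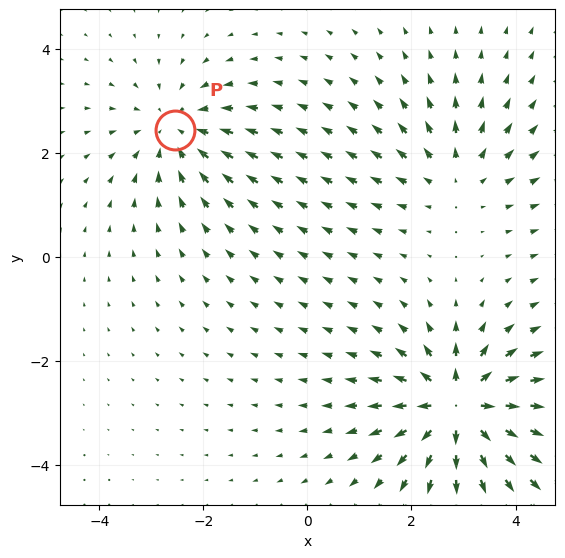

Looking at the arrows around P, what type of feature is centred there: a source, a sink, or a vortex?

At P (-2.5, 2.4) the arrows converge inward. Divergence about -3, curl ≈0 — negative divergence with near-zero curl is a sink.

sink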